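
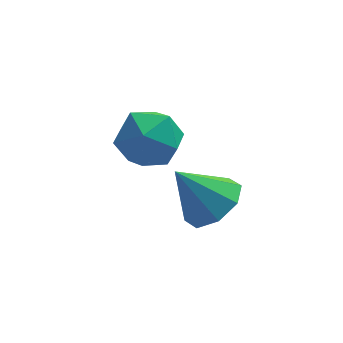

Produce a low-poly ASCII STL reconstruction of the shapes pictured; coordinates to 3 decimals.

solid 
facet normal -0.882 0.333 0.333
outer loop
vertex -0.149 1.554 -2.706
vertex -0.432 0.515 -2.417
vertex 0.092 1.173 -1.686
endloop
endfacet
facet normal -0.378 0.834 0.401
outer loop
vertex -0.149 1.554 -2.706
vertex 0.092 1.173 -1.686
vertex 0.84 1.781 -2.245
endloop
endfacet
facet normal -0.106 0.963 -0.246
outer loop
vertex -0.149 1.554 -2.706
vertex 0.84 1.781 -2.245
vertex 0.779 1.499 -3.322
endloop
endfacet
facet normal -0.442 0.542 -0.715
outer loop
vertex -0.149 1.554 -2.706
vertex 0.779 1.499 -3.322
vertex -0.008 0.717 -3.428
endloop
endfacet
facet normal -0.922 0.152 -0.356
outer loop
vertex -0.149 1.554 -2.706
vertex -0.008 0.717 -3.428
vertex -0.432 0.515 -2.417
endloop
endfacet
facet normal 0.143 0.569 0.810
outer loop
vertex 0.84 1.781 -2.245
vertex 0.092 1.173 -1.686
vertex 1.168 0.883 -1.672
endloop
endfacet
facet normal -0.673 -0.241 0.699
outer loop
vertex 0.092 1.173 -1.686
vertex -0.432 0.515 -2.417
vertex 0.381 0.101 -1.778
endloop
endfacet
facet normal -0.736 -0.534 -0.416
outer loop
vertex -0.432 0.515 -2.417
vertex -0.008 0.717 -3.428
vertex 0.32 -0.181 -2.855
endloop
endfacet
facet normal 0.039 0.096 -0.995
outer loop
vertex -0.008 0.717 -3.428
vertex 0.779 1.499 -3.322
vertex 1.068 0.427 -3.414
endloop
endfacet
facet normal 0.582 0.778 -0.237
outer loop
vertex 0.779 1.499 -3.322
vertex 0.84 1.781 -2.245
vertex 1.592 1.085 -2.683
endloop
endfacet
facet normal 0.442 -0.542 0.715
outer loop
vertex 1.309 0.046 -2.394
vertex 1.168 0.883 -1.672
vertex 0.381 0.101 -1.778
endloop
endfacet
facet normal 0.106 -0.963 0.246
outer loop
vertex 1.309 0.046 -2.394
vertex 0.381 0.101 -1.778
vertex 0.32 -0.181 -2.855
endloop
endfacet
facet normal 0.378 -0.834 -0.401
outer loop
vertex 1.309 0.046 -2.394
vertex 0.32 -0.181 -2.855
vertex 1.068 0.427 -3.414
endloop
endfacet
facet normal 0.882 -0.333 -0.333
outer loop
vertex 1.309 0.046 -2.394
vertex 1.068 0.427 -3.414
vertex 1.592 1.085 -2.683
endloop
endfacet
facet normal 0.922 -0.152 0.356
outer loop
vertex 1.309 0.046 -2.394
vertex 1.592 1.085 -2.683
vertex 1.168 0.883 -1.672
endloop
endfacet
facet normal -0.039 -0.096 0.995
outer loop
vertex 0.381 0.101 -1.778
vertex 1.168 0.883 -1.672
vertex 0.092 1.173 -1.686
endloop
endfacet
facet normal -0.582 -0.778 0.237
outer loop
vertex 0.32 -0.181 -2.855
vertex 0.381 0.101 -1.778
vertex -0.432 0.515 -2.417
endloop
endfacet
facet normal -0.143 -0.569 -0.810
outer loop
vertex 1.068 0.427 -3.414
vertex 0.32 -0.181 -2.855
vertex -0.008 0.717 -3.428
endloop
endfacet
facet normal 0.673 0.241 -0.699
outer loop
vertex 1.592 1.085 -2.683
vertex 1.068 0.427 -3.414
vertex 0.779 1.499 -3.322
endloop
endfacet
facet normal 0.736 0.534 0.416
outer loop
vertex 1.168 0.883 -1.672
vertex 1.592 1.085 -2.683
vertex 0.84 1.781 -2.245
endloop
endfacet
facet normal 0.605 -0.087 -0.791
outer loop
vertex 2.694 -2.438 -2.571
vertex 2.109 -1.843 -3.084
vertex 2.887 -1.716 -2.503
endloop
endfacet
facet normal 0.376 -0.186 0.908
outer loop
vertex 2.694 -2.438 -2.571
vertex 2.887 -1.716 -2.503
vertex 1.091 -1.697 -1.756
endloop
endfacet
facet normal 0.605 -0.088 -0.791
outer loop
vertex 2.887 -1.716 -2.503
vertex 2.109 -1.843 -3.084
vertex 2.624 -1.069 -2.776
endloop
endfacet
facet normal 0.341 0.480 0.808
outer loop
vertex 2.887 -1.716 -2.503
vertex 2.624 -1.069 -2.776
vertex 1.091 -1.697 -1.756
endloop
endfacet
facet normal 0.605 -0.088 -0.791
outer loop
vertex 2.624 -1.069 -2.776
vertex 2.109 -1.843 -3.084
vertex 2.059 -0.876 -3.23
endloop
endfacet
facet normal -0.062 0.889 0.454
outer loop
vertex 2.624 -1.069 -2.776
vertex 2.059 -0.876 -3.23
vertex 1.091 -1.697 -1.756
endloop
endfacet
facet normal 0.605 -0.088 -0.791
outer loop
vertex 2.059 -0.876 -3.23
vertex 2.109 -1.843 -3.084
vertex 1.523 -1.249 -3.598
endloop
endfacet
facet normal -0.596 0.801 0.055
outer loop
vertex 2.059 -0.876 -3.23
vertex 1.523 -1.249 -3.598
vertex 1.091 -1.697 -1.756
endloop
endfacet
facet normal 0.605 -0.087 -0.791
outer loop
vertex 1.523 -1.249 -3.598
vertex 2.109 -1.843 -3.084
vertex 1.33 -1.971 -3.666
endloop
endfacet
facet normal -0.950 0.269 -0.157
outer loop
vertex 1.523 -1.249 -3.598
vertex 1.33 -1.971 -3.666
vertex 1.091 -1.697 -1.756
endloop
endfacet
facet normal 0.605 -0.088 -0.791
outer loop
vertex 1.33 -1.971 -3.666
vertex 2.109 -1.843 -3.084
vertex 1.593 -2.618 -3.393
endloop
endfacet
facet normal -0.916 -0.397 -0.058
outer loop
vertex 1.33 -1.971 -3.666
vertex 1.593 -2.618 -3.393
vertex 1.091 -1.697 -1.756
endloop
endfacet
facet normal 0.606 -0.088 -0.791
outer loop
vertex 1.593 -2.618 -3.393
vertex 2.109 -1.843 -3.084
vertex 2.158 -2.811 -2.939
endloop
endfacet
facet normal -0.513 -0.806 0.296
outer loop
vertex 1.593 -2.618 -3.393
vertex 2.158 -2.811 -2.939
vertex 1.091 -1.697 -1.756
endloop
endfacet
facet normal 0.605 -0.088 -0.792
outer loop
vertex 2.158 -2.811 -2.939
vertex 2.109 -1.843 -3.084
vertex 2.694 -2.438 -2.571
endloop
endfacet
facet normal 0.022 -0.718 0.696
outer loop
vertex 2.158 -2.811 -2.939
vertex 2.694 -2.438 -2.571
vertex 1.091 -1.697 -1.756
endloop
endfacet

endsolid


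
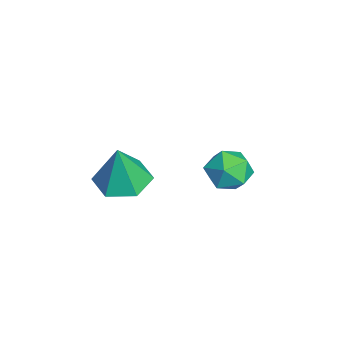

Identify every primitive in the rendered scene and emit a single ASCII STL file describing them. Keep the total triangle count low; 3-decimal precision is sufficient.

solid 
facet normal -0.321 0.375 0.870
outer loop
vertex -1.428 1.738 -0.036
vertex -0.941 1.097 0.42
vertex -0.553 1.911 0.212
endloop
endfacet
facet normal -0.281 0.884 0.373
outer loop
vertex -1.428 1.738 -0.036
vertex -0.553 1.911 0.212
vertex -0.857 2.167 -0.624
endloop
endfacet
facet normal -0.699 0.694 -0.173
outer loop
vertex -1.428 1.738 -0.036
vertex -0.857 2.167 -0.624
vertex -1.432 1.511 -0.933
endloop
endfacet
facet normal -0.998 0.066 -0.012
outer loop
vertex -1.428 1.738 -0.036
vertex -1.432 1.511 -0.933
vertex -1.484 0.849 -0.288
endloop
endfacet
facet normal -0.764 -0.131 0.632
outer loop
vertex -1.428 1.738 -0.036
vertex -1.484 0.849 -0.288
vertex -0.941 1.097 0.42
endloop
endfacet
facet normal 0.392 0.910 0.136
outer loop
vertex -0.857 2.167 -0.624
vertex -0.553 1.911 0.212
vertex -0.016 1.791 -0.532
endloop
endfacet
facet normal 0.328 0.084 0.941
outer loop
vertex -0.553 1.911 0.212
vertex -0.941 1.097 0.42
vertex -0.068 1.129 0.113
endloop
endfacet
facet normal -0.389 -0.735 0.556
outer loop
vertex -0.941 1.097 0.42
vertex -1.484 0.849 -0.288
vertex -0.643 0.473 -0.196
endloop
endfacet
facet normal -0.768 -0.415 -0.488
outer loop
vertex -1.484 0.849 -0.288
vertex -1.432 1.511 -0.933
vertex -0.947 0.729 -1.032
endloop
endfacet
facet normal -0.285 0.601 -0.747
outer loop
vertex -1.432 1.511 -0.933
vertex -0.857 2.167 -0.624
vertex -0.559 1.543 -1.24
endloop
endfacet
facet normal 0.998 -0.066 0.012
outer loop
vertex -0.072 0.902 -0.784
vertex -0.016 1.791 -0.532
vertex -0.068 1.129 0.113
endloop
endfacet
facet normal 0.699 -0.694 0.173
outer loop
vertex -0.072 0.902 -0.784
vertex -0.068 1.129 0.113
vertex -0.643 0.473 -0.196
endloop
endfacet
facet normal 0.281 -0.884 -0.373
outer loop
vertex -0.072 0.902 -0.784
vertex -0.643 0.473 -0.196
vertex -0.947 0.729 -1.032
endloop
endfacet
facet normal 0.321 -0.375 -0.870
outer loop
vertex -0.072 0.902 -0.784
vertex -0.947 0.729 -1.032
vertex -0.559 1.543 -1.24
endloop
endfacet
facet normal 0.764 0.131 -0.632
outer loop
vertex -0.072 0.902 -0.784
vertex -0.559 1.543 -1.24
vertex -0.016 1.791 -0.532
endloop
endfacet
facet normal 0.768 0.415 0.488
outer loop
vertex -0.068 1.129 0.113
vertex -0.016 1.791 -0.532
vertex -0.553 1.911 0.212
endloop
endfacet
facet normal 0.285 -0.601 0.747
outer loop
vertex -0.643 0.473 -0.196
vertex -0.068 1.129 0.113
vertex -0.941 1.097 0.42
endloop
endfacet
facet normal -0.392 -0.910 -0.136
outer loop
vertex -0.947 0.729 -1.032
vertex -0.643 0.473 -0.196
vertex -1.484 0.849 -0.288
endloop
endfacet
facet normal -0.328 -0.084 -0.941
outer loop
vertex -0.559 1.543 -1.24
vertex -0.947 0.729 -1.032
vertex -1.432 1.511 -0.933
endloop
endfacet
facet normal 0.389 0.735 -0.556
outer loop
vertex -0.016 1.791 -0.532
vertex -0.559 1.543 -1.24
vertex -0.857 2.167 -0.624
endloop
endfacet
facet normal -0.214 0.082 -0.973
outer loop
vertex 3.824 -1.677 2.088
vertex 2.981 -2.112 2.237
vertex 3.047 -1.156 2.303
endloop
endfacet
facet normal 0.585 0.712 0.389
outer loop
vertex 3.824 -1.677 2.088
vertex 3.047 -1.156 2.303
vertex 3.339 -2.248 3.863
endloop
endfacet
facet normal -0.214 0.082 -0.973
outer loop
vertex 3.047 -1.156 2.303
vertex 2.981 -2.112 2.237
vertex 2.204 -1.591 2.452
endloop
endfacet
facet normal -0.288 0.758 0.585
outer loop
vertex 3.047 -1.156 2.303
vertex 2.204 -1.591 2.452
vertex 3.339 -2.248 3.863
endloop
endfacet
facet normal -0.214 0.082 -0.973
outer loop
vertex 2.204 -1.591 2.452
vertex 2.981 -2.112 2.237
vertex 2.138 -2.546 2.386
endloop
endfacet
facet normal -0.777 0.010 0.630
outer loop
vertex 2.204 -1.591 2.452
vertex 2.138 -2.546 2.386
vertex 3.339 -2.248 3.863
endloop
endfacet
facet normal -0.214 0.082 -0.973
outer loop
vertex 2.138 -2.546 2.386
vertex 2.981 -2.112 2.237
vertex 2.915 -3.067 2.171
endloop
endfacet
facet normal -0.394 -0.785 0.479
outer loop
vertex 2.138 -2.546 2.386
vertex 2.915 -3.067 2.171
vertex 3.339 -2.248 3.863
endloop
endfacet
facet normal -0.214 0.082 -0.973
outer loop
vertex 2.915 -3.067 2.171
vertex 2.981 -2.112 2.237
vertex 3.758 -2.632 2.022
endloop
endfacet
facet normal 0.479 -0.831 0.282
outer loop
vertex 2.915 -3.067 2.171
vertex 3.758 -2.632 2.022
vertex 3.339 -2.248 3.863
endloop
endfacet
facet normal -0.214 0.082 -0.973
outer loop
vertex 3.758 -2.632 2.022
vertex 2.981 -2.112 2.237
vertex 3.824 -1.677 2.088
endloop
endfacet
facet normal 0.968 -0.083 0.238
outer loop
vertex 3.758 -2.632 2.022
vertex 3.824 -1.677 2.088
vertex 3.339 -2.248 3.863
endloop
endfacet

endsolid


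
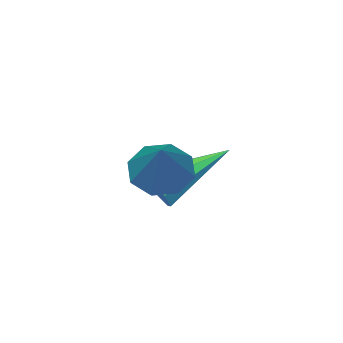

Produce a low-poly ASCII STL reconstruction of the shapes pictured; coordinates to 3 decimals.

solid 
facet normal -0.537 -0.542 -0.647
outer loop
vertex -1.667 -2.772 -1.799
vertex -2.084 -2.169 -1.958
vertex -1.453 -2.465 -2.234
endloop
endfacet
facet normal 0.890 -0.438 0.128
outer loop
vertex -1.667 -2.772 -1.799
vertex -1.453 -2.465 -2.234
vertex -0.996 -1.071 -0.642
endloop
endfacet
facet normal -0.537 -0.541 -0.648
outer loop
vertex -1.453 -2.465 -2.234
vertex -2.084 -2.169 -1.958
vertex -1.608 -1.984 -2.507
endloop
endfacet
facet normal 0.930 0.099 -0.354
outer loop
vertex -1.453 -2.465 -2.234
vertex -1.608 -1.984 -2.507
vertex -0.996 -1.071 -0.642
endloop
endfacet
facet normal -0.537 -0.541 -0.648
outer loop
vertex -1.608 -1.984 -2.507
vertex -2.084 -2.169 -1.958
vertex -2.042 -1.612 -2.458
endloop
endfacet
facet normal 0.527 0.682 -0.507
outer loop
vertex -1.608 -1.984 -2.507
vertex -2.042 -1.612 -2.458
vertex -0.996 -1.071 -0.642
endloop
endfacet
facet normal -0.537 -0.541 -0.648
outer loop
vertex -2.042 -1.612 -2.458
vertex -2.084 -2.169 -1.958
vertex -2.501 -1.566 -2.116
endloop
endfacet
facet normal -0.082 0.967 -0.241
outer loop
vertex -2.042 -1.612 -2.458
vertex -2.501 -1.566 -2.116
vertex -0.996 -1.071 -0.642
endloop
endfacet
facet normal -0.536 -0.540 -0.649
outer loop
vertex -2.501 -1.566 -2.116
vertex -2.084 -2.169 -1.958
vertex -2.716 -1.874 -1.682
endloop
endfacet
facet normal -0.543 0.788 0.290
outer loop
vertex -2.501 -1.566 -2.116
vertex -2.716 -1.874 -1.682
vertex -0.996 -1.071 -0.642
endloop
endfacet
facet normal -0.536 -0.541 -0.648
outer loop
vertex -2.716 -1.874 -1.682
vertex -2.084 -2.169 -1.958
vertex -2.561 -2.354 -1.409
endloop
endfacet
facet normal -0.584 0.251 0.772
outer loop
vertex -2.716 -1.874 -1.682
vertex -2.561 -2.354 -1.409
vertex -0.996 -1.071 -0.642
endloop
endfacet
facet normal -0.536 -0.541 -0.648
outer loop
vertex -2.561 -2.354 -1.409
vertex -2.084 -2.169 -1.958
vertex -2.126 -2.726 -1.458
endloop
endfacet
facet normal -0.181 -0.333 0.925
outer loop
vertex -2.561 -2.354 -1.409
vertex -2.126 -2.726 -1.458
vertex -0.996 -1.071 -0.642
endloop
endfacet
facet normal -0.536 -0.541 -0.648
outer loop
vertex -2.126 -2.726 -1.458
vertex -2.084 -2.169 -1.958
vertex -1.667 -2.772 -1.799
endloop
endfacet
facet normal 0.428 -0.618 0.660
outer loop
vertex -2.126 -2.726 -1.458
vertex -1.667 -2.772 -1.799
vertex -0.996 -1.071 -0.642
endloop
endfacet
facet normal 0.829 -0.344 -0.441
outer loop
vertex -2.616 -2.998 -2.795
vertex -2.973 -3.278 -3.247
vertex -2.698 -2.704 -3.178
endloop
endfacet
facet normal 0.281 0.789 0.546
outer loop
vertex -2.616 -2.998 -2.795
vertex -2.698 -2.704 -3.178
vertex -4.647 -2.582 -2.353
endloop
endfacet
facet normal 0.828 -0.343 -0.443
outer loop
vertex -2.698 -2.704 -3.178
vertex -2.973 -3.278 -3.247
vertex -2.942 -2.746 -3.601
endloop
endfacet
facet normal 0.016 0.994 -0.108
outer loop
vertex -2.698 -2.704 -3.178
vertex -2.942 -2.746 -3.601
vertex -4.647 -2.582 -2.353
endloop
endfacet
facet normal 0.828 -0.343 -0.443
outer loop
vertex -2.942 -2.746 -3.601
vertex -2.973 -3.278 -3.247
vertex -3.204 -3.099 -3.817
endloop
endfacet
facet normal -0.393 0.674 -0.625
outer loop
vertex -2.942 -2.746 -3.601
vertex -3.204 -3.099 -3.817
vertex -4.647 -2.582 -2.353
endloop
endfacet
facet normal 0.827 -0.345 -0.444
outer loop
vertex -3.204 -3.099 -3.817
vertex -2.973 -3.278 -3.247
vertex -3.331 -3.557 -3.698
endloop
endfacet
facet normal -0.710 0.014 -0.704
outer loop
vertex -3.204 -3.099 -3.817
vertex -3.331 -3.557 -3.698
vertex -4.647 -2.582 -2.353
endloop
endfacet
facet normal 0.827 -0.346 -0.443
outer loop
vertex -3.331 -3.557 -3.698
vertex -2.973 -3.278 -3.247
vertex -3.249 -3.851 -3.315
endloop
endfacet
facet normal -0.746 -0.596 -0.298
outer loop
vertex -3.331 -3.557 -3.698
vertex -3.249 -3.851 -3.315
vertex -4.647 -2.582 -2.353
endloop
endfacet
facet normal 0.827 -0.346 -0.443
outer loop
vertex -3.249 -3.851 -3.315
vertex -2.973 -3.278 -3.247
vertex -3.005 -3.81 -2.892
endloop
endfacet
facet normal -0.482 -0.801 0.356
outer loop
vertex -3.249 -3.851 -3.315
vertex -3.005 -3.81 -2.892
vertex -4.647 -2.582 -2.353
endloop
endfacet
facet normal 0.828 -0.345 -0.442
outer loop
vertex -3.005 -3.81 -2.892
vertex -2.973 -3.278 -3.247
vertex -2.743 -3.456 -2.677
endloop
endfacet
facet normal -0.071 -0.479 0.875
outer loop
vertex -3.005 -3.81 -2.892
vertex -2.743 -3.456 -2.677
vertex -4.647 -2.582 -2.353
endloop
endfacet
facet normal 0.829 -0.344 -0.442
outer loop
vertex -2.743 -3.456 -2.677
vertex -2.973 -3.278 -3.247
vertex -2.616 -2.998 -2.795
endloop
endfacet
facet normal 0.244 0.178 0.953
outer loop
vertex -2.743 -3.456 -2.677
vertex -2.616 -2.998 -2.795
vertex -4.647 -2.582 -2.353
endloop
endfacet

endsolid


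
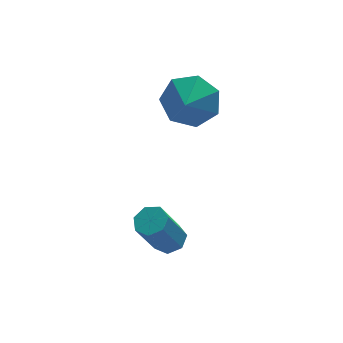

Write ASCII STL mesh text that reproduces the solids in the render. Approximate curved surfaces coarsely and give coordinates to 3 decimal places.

solid 
facet normal 0.401 0.214 -0.891
outer loop
vertex 0.929 1.043 -2.413
vertex 0.377 1.195 -2.625
vertex 0.792 1.55 -2.353
endloop
endfacet
facet normal 0.878 0.185 0.441
outer loop
vertex 0.929 1.043 -2.413
vertex 0.792 1.55 -2.353
vertex 0.194 0.652 -0.783
endloop
endfacet
facet normal 0.879 0.185 0.440
outer loop
vertex 0.194 0.652 -0.783
vertex 0.792 1.55 -2.353
vertex 0.057 1.16 -0.723
endloop
endfacet
facet normal -0.402 -0.214 0.890
outer loop
vertex 0.194 0.652 -0.783
vertex 0.057 1.16 -0.723
vertex -0.357 0.805 -0.995
endloop
endfacet
facet normal 0.402 0.213 -0.891
outer loop
vertex 0.792 1.55 -2.353
vertex 0.377 1.195 -2.625
vertex 0.343 1.791 -2.498
endloop
endfacet
facet normal 0.347 0.865 0.363
outer loop
vertex 0.792 1.55 -2.353
vertex 0.343 1.791 -2.498
vertex 0.057 1.16 -0.723
endloop
endfacet
facet normal 0.345 0.865 0.363
outer loop
vertex 0.057 1.16 -0.723
vertex 0.343 1.791 -2.498
vertex -0.392 1.4 -0.868
endloop
endfacet
facet normal -0.402 -0.214 0.890
outer loop
vertex 0.057 1.16 -0.723
vertex -0.392 1.4 -0.868
vertex -0.357 0.805 -0.995
endloop
endfacet
facet normal 0.401 0.213 -0.891
outer loop
vertex 0.343 1.791 -2.498
vertex 0.377 1.195 -2.625
vertex -0.08 1.583 -2.738
endloop
endfacet
facet normal -0.447 0.894 0.013
outer loop
vertex 0.343 1.791 -2.498
vertex -0.08 1.583 -2.738
vertex -0.392 1.4 -0.868
endloop
endfacet
facet normal -0.447 0.894 0.013
outer loop
vertex -0.392 1.4 -0.868
vertex -0.08 1.583 -2.738
vertex -0.815 1.192 -1.109
endloop
endfacet
facet normal -0.402 -0.214 0.890
outer loop
vertex -0.392 1.4 -0.868
vertex -0.815 1.192 -1.109
vertex -0.357 0.805 -0.995
endloop
endfacet
facet normal 0.402 0.214 -0.890
outer loop
vertex -0.08 1.583 -2.738
vertex 0.377 1.195 -2.625
vertex -0.159 1.083 -2.894
endloop
endfacet
facet normal -0.903 0.251 -0.347
outer loop
vertex -0.08 1.583 -2.738
vertex -0.159 1.083 -2.894
vertex -0.815 1.192 -1.109
endloop
endfacet
facet normal -0.904 0.249 -0.347
outer loop
vertex -0.815 1.192 -1.109
vertex -0.159 1.083 -2.894
vertex -0.893 0.692 -1.264
endloop
endfacet
facet normal -0.402 -0.213 0.890
outer loop
vertex -0.815 1.192 -1.109
vertex -0.893 0.692 -1.264
vertex -0.357 0.805 -0.995
endloop
endfacet
facet normal 0.403 0.212 -0.891
outer loop
vertex -0.159 1.083 -2.894
vertex 0.377 1.195 -2.625
vertex 0.166 0.667 -2.846
endloop
endfacet
facet normal -0.680 -0.582 -0.446
outer loop
vertex -0.159 1.083 -2.894
vertex 0.166 0.667 -2.846
vertex -0.893 0.692 -1.264
endloop
endfacet
facet normal -0.680 -0.582 -0.446
outer loop
vertex -0.893 0.692 -1.264
vertex 0.166 0.667 -2.846
vertex -0.569 0.277 -1.217
endloop
endfacet
facet normal -0.402 -0.213 0.891
outer loop
vertex -0.893 0.692 -1.264
vertex -0.569 0.277 -1.217
vertex -0.357 0.805 -0.995
endloop
endfacet
facet normal 0.400 0.213 -0.891
outer loop
vertex 0.166 0.667 -2.846
vertex 0.377 1.195 -2.625
vertex 0.65 0.65 -2.633
endloop
endfacet
facet normal 0.057 -0.976 -0.208
outer loop
vertex 0.166 0.667 -2.846
vertex 0.65 0.65 -2.633
vertex -0.569 0.277 -1.217
endloop
endfacet
facet normal 0.056 -0.976 -0.209
outer loop
vertex -0.569 0.277 -1.217
vertex 0.65 0.65 -2.633
vertex -0.085 0.259 -1.003
endloop
endfacet
facet normal -0.402 -0.213 0.891
outer loop
vertex -0.569 0.277 -1.217
vertex -0.085 0.259 -1.003
vertex -0.357 0.805 -0.995
endloop
endfacet
facet normal 0.401 0.214 -0.891
outer loop
vertex 0.65 0.65 -2.633
vertex 0.377 1.195 -2.625
vertex 0.929 1.043 -2.413
endloop
endfacet
facet normal 0.749 -0.636 0.185
outer loop
vertex 0.65 0.65 -2.633
vertex 0.929 1.043 -2.413
vertex -0.085 0.259 -1.003
endloop
endfacet
facet normal 0.749 -0.636 0.185
outer loop
vertex -0.085 0.259 -1.003
vertex 0.929 1.043 -2.413
vertex 0.194 0.652 -0.783
endloop
endfacet
facet normal -0.402 -0.213 0.891
outer loop
vertex -0.085 0.259 -1.003
vertex 0.194 0.652 -0.783
vertex -0.357 0.805 -0.995
endloop
endfacet
facet normal 0.386 0.749 -0.538
outer loop
vertex 2.802 3.954 2.166
vertex 1.867 4.112 1.715
vertex 2.252 4.543 2.592
endloop
endfacet
facet normal 0.250 -0.404 0.880
outer loop
vertex 2.802 3.954 2.166
vertex 2.252 4.543 2.592
vertex 1.473 3.348 2.265
endloop
endfacet
facet normal 0.387 0.749 -0.538
outer loop
vertex 2.252 4.543 2.592
vertex 1.867 4.112 1.715
vertex 1.412 4.808 2.357
endloop
endfacet
facet normal -0.290 -0.072 0.954
outer loop
vertex 2.252 4.543 2.592
vertex 1.412 4.808 2.357
vertex 1.473 3.348 2.265
endloop
endfacet
facet normal 0.386 0.749 -0.538
outer loop
vertex 1.412 4.808 2.357
vertex 1.867 4.112 1.715
vertex 0.915 4.548 1.639
endloop
endfacet
facet normal -0.808 -0.071 0.585
outer loop
vertex 1.412 4.808 2.357
vertex 0.915 4.548 1.639
vertex 1.473 3.348 2.265
endloop
endfacet
facet normal 0.386 0.749 -0.539
outer loop
vertex 0.915 4.548 1.639
vertex 1.867 4.112 1.715
vertex 1.134 3.96 0.979
endloop
endfacet
facet normal -0.916 -0.399 0.052
outer loop
vertex 0.915 4.548 1.639
vertex 1.134 3.96 0.979
vertex 1.473 3.348 2.265
endloop
endfacet
facet normal 0.386 0.749 -0.539
outer loop
vertex 1.134 3.96 0.979
vertex 1.867 4.112 1.715
vertex 1.905 3.487 0.873
endloop
endfacet
facet normal -0.531 -0.811 -0.246
outer loop
vertex 1.134 3.96 0.979
vertex 1.905 3.487 0.873
vertex 1.473 3.348 2.265
endloop
endfacet
facet normal 0.386 0.749 -0.539
outer loop
vertex 1.905 3.487 0.873
vertex 1.867 4.112 1.715
vertex 2.648 3.484 1.401
endloop
endfacet
facet normal 0.055 -0.995 -0.082
outer loop
vertex 1.905 3.487 0.873
vertex 2.648 3.484 1.401
vertex 1.473 3.348 2.265
endloop
endfacet
facet normal 0.386 0.749 -0.538
outer loop
vertex 2.648 3.484 1.401
vertex 1.867 4.112 1.715
vertex 2.802 3.954 2.166
endloop
endfacet
facet normal 0.402 -0.814 0.419
outer loop
vertex 2.648 3.484 1.401
vertex 2.802 3.954 2.166
vertex 1.473 3.348 2.265
endloop
endfacet

endsolid


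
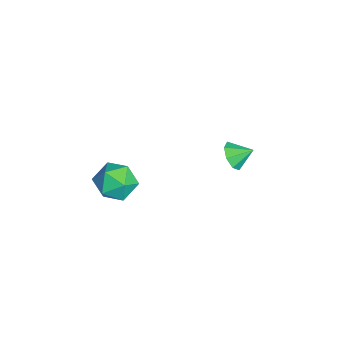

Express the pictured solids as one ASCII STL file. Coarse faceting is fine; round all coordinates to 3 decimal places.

solid 
facet normal -0.137 -0.841 -0.523
outer loop
vertex -1.001 2.583 -2.687
vertex -1.793 2.67 -2.62
vertex -1.241 2.908 -3.147
endloop
endfacet
facet normal 0.826 0.562 -0.034
outer loop
vertex -1.001 2.583 -2.687
vertex -1.241 2.908 -3.147
vertex -1.647 3.57 -2.06
endloop
endfacet
facet normal -0.137 -0.841 -0.524
outer loop
vertex -1.241 2.908 -3.147
vertex -1.793 2.67 -2.62
vertex -1.804 3.094 -3.298
endloop
endfacet
facet normal 0.380 0.846 -0.374
outer loop
vertex -1.241 2.908 -3.147
vertex -1.804 3.094 -3.298
vertex -1.647 3.57 -2.06
endloop
endfacet
facet normal -0.138 -0.841 -0.524
outer loop
vertex -1.804 3.094 -3.298
vertex -1.793 2.67 -2.62
vertex -2.361 3.032 -3.052
endloop
endfacet
facet normal -0.244 0.915 -0.321
outer loop
vertex -1.804 3.094 -3.298
vertex -2.361 3.032 -3.052
vertex -1.647 3.57 -2.06
endloop
endfacet
facet normal -0.138 -0.841 -0.524
outer loop
vertex -2.361 3.032 -3.052
vertex -1.793 2.67 -2.62
vertex -2.586 2.758 -2.553
endloop
endfacet
facet normal -0.679 0.728 0.094
outer loop
vertex -2.361 3.032 -3.052
vertex -2.586 2.758 -2.553
vertex -1.647 3.57 -2.06
endloop
endfacet
facet normal -0.138 -0.841 -0.524
outer loop
vertex -2.586 2.758 -2.553
vertex -1.793 2.67 -2.62
vertex -2.346 2.432 -2.093
endloop
endfacet
facet normal -0.671 0.394 0.629
outer loop
vertex -2.586 2.758 -2.553
vertex -2.346 2.432 -2.093
vertex -1.647 3.57 -2.06
endloop
endfacet
facet normal -0.137 -0.841 -0.523
outer loop
vertex -2.346 2.432 -2.093
vertex -1.793 2.67 -2.62
vertex -1.783 2.246 -1.941
endloop
endfacet
facet normal -0.225 0.110 0.968
outer loop
vertex -2.346 2.432 -2.093
vertex -1.783 2.246 -1.941
vertex -1.647 3.57 -2.06
endloop
endfacet
facet normal -0.138 -0.841 -0.523
outer loop
vertex -1.783 2.246 -1.941
vertex -1.793 2.67 -2.62
vertex -1.226 2.308 -2.188
endloop
endfacet
facet normal 0.401 0.041 0.915
outer loop
vertex -1.783 2.246 -1.941
vertex -1.226 2.308 -2.188
vertex -1.647 3.57 -2.06
endloop
endfacet
facet normal -0.137 -0.840 -0.525
outer loop
vertex -1.226 2.308 -2.188
vertex -1.793 2.67 -2.62
vertex -1.001 2.583 -2.687
endloop
endfacet
facet normal 0.835 0.228 0.502
outer loop
vertex -1.226 2.308 -2.188
vertex -1.001 2.583 -2.687
vertex -1.647 3.57 -2.06
endloop
endfacet
facet normal 0.304 0.199 0.932
outer loop
vertex 3.674 -2.23 2.735
vertex 4.084 -3.184 2.805
vertex 4.661 -2.395 2.448
endloop
endfacet
facet normal 0.288 0.794 0.536
outer loop
vertex 3.674 -2.23 2.735
vertex 4.661 -2.395 2.448
vertex 4.047 -1.783 1.872
endloop
endfacet
facet normal -0.376 0.879 0.293
outer loop
vertex 3.674 -2.23 2.735
vertex 4.047 -1.783 1.872
vertex 3.09 -2.193 1.874
endloop
endfacet
facet normal -0.772 0.338 0.538
outer loop
vertex 3.674 -2.23 2.735
vertex 3.09 -2.193 1.874
vertex 3.113 -3.059 2.451
endloop
endfacet
facet normal -0.351 -0.082 0.933
outer loop
vertex 3.674 -2.23 2.735
vertex 3.113 -3.059 2.451
vertex 4.084 -3.184 2.805
endloop
endfacet
facet normal 0.718 0.696 -0.026
outer loop
vertex 4.047 -1.783 1.872
vertex 4.661 -2.395 2.448
vertex 4.687 -2.461 1.409
endloop
endfacet
facet normal 0.743 -0.265 0.614
outer loop
vertex 4.661 -2.395 2.448
vertex 4.084 -3.184 2.805
vertex 4.71 -3.327 1.986
endloop
endfacet
facet normal -0.317 -0.721 0.616
outer loop
vertex 4.084 -3.184 2.805
vertex 3.113 -3.059 2.451
vertex 3.753 -3.737 1.988
endloop
endfacet
facet normal -0.999 -0.041 -0.022
outer loop
vertex 3.113 -3.059 2.451
vertex 3.09 -2.193 1.874
vertex 3.139 -3.125 1.412
endloop
endfacet
facet normal -0.358 0.834 -0.419
outer loop
vertex 3.09 -2.193 1.874
vertex 4.047 -1.783 1.872
vertex 3.716 -2.336 1.055
endloop
endfacet
facet normal 0.772 -0.338 -0.538
outer loop
vertex 4.126 -3.29 1.125
vertex 4.687 -2.461 1.409
vertex 4.71 -3.327 1.986
endloop
endfacet
facet normal 0.376 -0.879 -0.293
outer loop
vertex 4.126 -3.29 1.125
vertex 4.71 -3.327 1.986
vertex 3.753 -3.737 1.988
endloop
endfacet
facet normal -0.288 -0.794 -0.536
outer loop
vertex 4.126 -3.29 1.125
vertex 3.753 -3.737 1.988
vertex 3.139 -3.125 1.412
endloop
endfacet
facet normal -0.304 -0.199 -0.932
outer loop
vertex 4.126 -3.29 1.125
vertex 3.139 -3.125 1.412
vertex 3.716 -2.336 1.055
endloop
endfacet
facet normal 0.351 0.082 -0.933
outer loop
vertex 4.126 -3.29 1.125
vertex 3.716 -2.336 1.055
vertex 4.687 -2.461 1.409
endloop
endfacet
facet normal 0.999 0.041 0.022
outer loop
vertex 4.71 -3.327 1.986
vertex 4.687 -2.461 1.409
vertex 4.661 -2.395 2.448
endloop
endfacet
facet normal 0.358 -0.834 0.419
outer loop
vertex 3.753 -3.737 1.988
vertex 4.71 -3.327 1.986
vertex 4.084 -3.184 2.805
endloop
endfacet
facet normal -0.718 -0.696 0.026
outer loop
vertex 3.139 -3.125 1.412
vertex 3.753 -3.737 1.988
vertex 3.113 -3.059 2.451
endloop
endfacet
facet normal -0.743 0.265 -0.614
outer loop
vertex 3.716 -2.336 1.055
vertex 3.139 -3.125 1.412
vertex 3.09 -2.193 1.874
endloop
endfacet
facet normal 0.317 0.721 -0.616
outer loop
vertex 4.687 -2.461 1.409
vertex 3.716 -2.336 1.055
vertex 4.047 -1.783 1.872
endloop
endfacet

endsolid


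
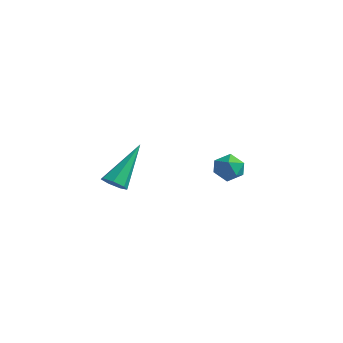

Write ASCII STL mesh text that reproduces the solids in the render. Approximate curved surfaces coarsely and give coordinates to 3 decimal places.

solid 
facet normal 0.017 -0.724 -0.690
outer loop
vertex 2.277 -4.43 1.48
vertex 1.885 -4.681 1.734
vertex 1.85 -4.317 1.351
endloop
endfacet
facet normal 0.358 0.795 -0.489
outer loop
vertex 2.277 -4.43 1.48
vertex 1.85 -4.317 1.351
vertex 1.855 -3.239 3.106
endloop
endfacet
facet normal 0.014 -0.724 -0.689
outer loop
vertex 1.85 -4.317 1.351
vertex 1.885 -4.681 1.734
vertex 1.45 -4.477 1.511
endloop
endfacet
facet normal -0.482 0.747 -0.458
outer loop
vertex 1.85 -4.317 1.351
vertex 1.45 -4.477 1.511
vertex 1.855 -3.239 3.106
endloop
endfacet
facet normal 0.014 -0.724 -0.690
outer loop
vertex 1.45 -4.477 1.511
vertex 1.885 -4.681 1.734
vertex 1.378 -4.791 1.839
endloop
endfacet
facet normal -0.964 0.263 0.040
outer loop
vertex 1.45 -4.477 1.511
vertex 1.378 -4.791 1.839
vertex 1.855 -3.239 3.106
endloop
endfacet
facet normal 0.014 -0.724 -0.690
outer loop
vertex 1.378 -4.791 1.839
vertex 1.885 -4.681 1.734
vertex 1.687 -5.022 2.088
endloop
endfacet
facet normal -0.723 -0.290 0.627
outer loop
vertex 1.378 -4.791 1.839
vertex 1.687 -5.022 2.088
vertex 1.855 -3.239 3.106
endloop
endfacet
facet normal 0.016 -0.724 -0.689
outer loop
vertex 1.687 -5.022 2.088
vertex 1.885 -4.681 1.734
vertex 2.146 -4.996 2.071
endloop
endfacet
facet normal 0.060 -0.499 0.864
outer loop
vertex 1.687 -5.022 2.088
vertex 2.146 -4.996 2.071
vertex 1.855 -3.239 3.106
endloop
endfacet
facet normal 0.015 -0.725 -0.689
outer loop
vertex 2.146 -4.996 2.071
vertex 1.885 -4.681 1.734
vertex 2.409 -4.733 1.8
endloop
endfacet
facet normal 0.794 -0.205 0.572
outer loop
vertex 2.146 -4.996 2.071
vertex 2.409 -4.733 1.8
vertex 1.855 -3.239 3.106
endloop
endfacet
facet normal 0.015 -0.723 -0.691
outer loop
vertex 2.409 -4.733 1.8
vertex 1.885 -4.681 1.734
vertex 2.277 -4.43 1.48
endloop
endfacet
facet normal 0.928 0.371 -0.031
outer loop
vertex 2.409 -4.733 1.8
vertex 2.277 -4.43 1.48
vertex 1.855 -3.239 3.106
endloop
endfacet
facet normal -0.861 0.230 -0.453
outer loop
vertex 2.785 0.645 0.393
vertex 2.529 0.05 0.578
vertex 2.461 0.585 0.979
endloop
endfacet
facet normal -0.536 0.817 -0.213
outer loop
vertex 2.785 0.645 0.393
vertex 2.461 0.585 0.979
vertex 3.027 0.947 0.943
endloop
endfacet
facet normal 0.110 0.850 -0.515
outer loop
vertex 2.785 0.645 0.393
vertex 3.027 0.947 0.943
vertex 3.446 0.635 0.518
endloop
endfacet
facet normal 0.182 0.283 -0.942
outer loop
vertex 2.785 0.645 0.393
vertex 3.446 0.635 0.518
vertex 3.138 0.081 0.292
endloop
endfacet
facet normal -0.419 -0.100 -0.903
outer loop
vertex 2.785 0.645 0.393
vertex 3.138 0.081 0.292
vertex 2.529 0.05 0.578
endloop
endfacet
facet normal -0.447 0.747 0.492
outer loop
vertex 3.027 0.947 0.943
vertex 2.461 0.585 0.979
vertex 2.922 0.539 1.468
endloop
endfacet
facet normal -0.974 -0.202 0.105
outer loop
vertex 2.461 0.585 0.979
vertex 2.529 0.05 0.578
vertex 2.614 -0.015 1.242
endloop
endfacet
facet normal -0.256 -0.738 -0.625
outer loop
vertex 2.529 0.05 0.578
vertex 3.138 0.081 0.292
vertex 3.033 -0.327 0.817
endloop
endfacet
facet normal 0.717 -0.118 -0.687
outer loop
vertex 3.138 0.081 0.292
vertex 3.446 0.635 0.518
vertex 3.599 0.035 0.781
endloop
endfacet
facet normal 0.598 0.801 0.002
outer loop
vertex 3.446 0.635 0.518
vertex 3.027 0.947 0.943
vertex 3.531 0.57 1.182
endloop
endfacet
facet normal -0.182 -0.283 0.942
outer loop
vertex 3.275 -0.025 1.367
vertex 2.922 0.539 1.468
vertex 2.614 -0.015 1.242
endloop
endfacet
facet normal -0.110 -0.850 0.515
outer loop
vertex 3.275 -0.025 1.367
vertex 2.614 -0.015 1.242
vertex 3.033 -0.327 0.817
endloop
endfacet
facet normal 0.536 -0.817 0.213
outer loop
vertex 3.275 -0.025 1.367
vertex 3.033 -0.327 0.817
vertex 3.599 0.035 0.781
endloop
endfacet
facet normal 0.861 -0.230 0.453
outer loop
vertex 3.275 -0.025 1.367
vertex 3.599 0.035 0.781
vertex 3.531 0.57 1.182
endloop
endfacet
facet normal 0.419 0.100 0.903
outer loop
vertex 3.275 -0.025 1.367
vertex 3.531 0.57 1.182
vertex 2.922 0.539 1.468
endloop
endfacet
facet normal -0.717 0.118 0.687
outer loop
vertex 2.614 -0.015 1.242
vertex 2.922 0.539 1.468
vertex 2.461 0.585 0.979
endloop
endfacet
facet normal -0.598 -0.801 -0.002
outer loop
vertex 3.033 -0.327 0.817
vertex 2.614 -0.015 1.242
vertex 2.529 0.05 0.578
endloop
endfacet
facet normal 0.447 -0.747 -0.492
outer loop
vertex 3.599 0.035 0.781
vertex 3.033 -0.327 0.817
vertex 3.138 0.081 0.292
endloop
endfacet
facet normal 0.974 0.202 -0.105
outer loop
vertex 3.531 0.57 1.182
vertex 3.599 0.035 0.781
vertex 3.446 0.635 0.518
endloop
endfacet
facet normal 0.256 0.738 0.625
outer loop
vertex 2.922 0.539 1.468
vertex 3.531 0.57 1.182
vertex 3.027 0.947 0.943
endloop
endfacet

endsolid


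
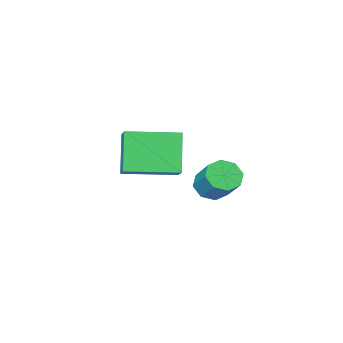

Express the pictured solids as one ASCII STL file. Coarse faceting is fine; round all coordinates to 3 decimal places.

solid 
facet normal -0.121 -0.714 -0.690
outer loop
vertex 3.41 0.408 -2.929
vertex 3.033 0.866 -3.337
vertex 3.729 0.691 -3.278
endloop
endfacet
facet normal 0.806 -0.476 0.351
outer loop
vertex 3.41 0.408 -2.929
vertex 3.729 0.691 -3.278
vertex 3.584 1.436 -1.936
endloop
endfacet
facet normal 0.806 -0.476 0.351
outer loop
vertex 3.584 1.436 -1.936
vertex 3.729 0.691 -3.278
vertex 3.903 1.719 -2.285
endloop
endfacet
facet normal 0.122 0.713 0.690
outer loop
vertex 3.584 1.436 -1.936
vertex 3.903 1.719 -2.285
vertex 3.207 1.894 -2.343
endloop
endfacet
facet normal -0.121 -0.713 -0.691
outer loop
vertex 3.729 0.691 -3.278
vertex 3.033 0.866 -3.337
vertex 3.64 1.077 -3.661
endloop
endfacet
facet normal 0.979 0.027 -0.200
outer loop
vertex 3.729 0.691 -3.278
vertex 3.64 1.077 -3.661
vertex 3.903 1.719 -2.285
endloop
endfacet
facet normal 0.979 0.027 -0.200
outer loop
vertex 3.903 1.719 -2.285
vertex 3.64 1.077 -3.661
vertex 3.814 2.105 -2.668
endloop
endfacet
facet normal 0.122 0.713 0.690
outer loop
vertex 3.903 1.719 -2.285
vertex 3.814 2.105 -2.668
vertex 3.207 1.894 -2.343
endloop
endfacet
facet normal -0.120 -0.714 -0.690
outer loop
vertex 3.64 1.077 -3.661
vertex 3.033 0.866 -3.337
vertex 3.195 1.339 -3.855
endloop
endfacet
facet normal 0.579 0.514 -0.633
outer loop
vertex 3.64 1.077 -3.661
vertex 3.195 1.339 -3.855
vertex 3.814 2.105 -2.668
endloop
endfacet
facet normal 0.579 0.514 -0.633
outer loop
vertex 3.814 2.105 -2.668
vertex 3.195 1.339 -3.855
vertex 3.37 2.367 -2.861
endloop
endfacet
facet normal 0.121 0.714 0.690
outer loop
vertex 3.814 2.105 -2.668
vertex 3.37 2.367 -2.861
vertex 3.207 1.894 -2.343
endloop
endfacet
facet normal -0.122 -0.714 -0.690
outer loop
vertex 3.195 1.339 -3.855
vertex 3.033 0.866 -3.337
vertex 2.656 1.324 -3.744
endloop
endfacet
facet normal -0.163 0.700 -0.695
outer loop
vertex 3.195 1.339 -3.855
vertex 2.656 1.324 -3.744
vertex 3.37 2.367 -2.861
endloop
endfacet
facet normal -0.161 0.700 -0.696
outer loop
vertex 3.37 2.367 -2.861
vertex 2.656 1.324 -3.744
vertex 2.83 2.352 -2.751
endloop
endfacet
facet normal 0.121 0.714 0.690
outer loop
vertex 3.37 2.367 -2.861
vertex 2.83 2.352 -2.751
vertex 3.207 1.894 -2.343
endloop
endfacet
facet normal -0.122 -0.713 -0.690
outer loop
vertex 2.656 1.324 -3.744
vertex 3.033 0.866 -3.337
vertex 2.337 1.041 -3.395
endloop
endfacet
facet normal -0.806 0.476 -0.351
outer loop
vertex 2.656 1.324 -3.744
vertex 2.337 1.041 -3.395
vertex 2.83 2.352 -2.751
endloop
endfacet
facet normal -0.806 0.476 -0.351
outer loop
vertex 2.83 2.352 -2.751
vertex 2.337 1.041 -3.395
vertex 2.511 2.069 -2.402
endloop
endfacet
facet normal 0.121 0.714 0.690
outer loop
vertex 2.83 2.352 -2.751
vertex 2.511 2.069 -2.402
vertex 3.207 1.894 -2.343
endloop
endfacet
facet normal -0.122 -0.713 -0.690
outer loop
vertex 2.337 1.041 -3.395
vertex 3.033 0.866 -3.337
vertex 2.426 0.655 -3.012
endloop
endfacet
facet normal -0.979 -0.027 0.200
outer loop
vertex 2.337 1.041 -3.395
vertex 2.426 0.655 -3.012
vertex 2.511 2.069 -2.402
endloop
endfacet
facet normal -0.979 -0.027 0.200
outer loop
vertex 2.511 2.069 -2.402
vertex 2.426 0.655 -3.012
vertex 2.6 1.683 -2.019
endloop
endfacet
facet normal 0.121 0.713 0.691
outer loop
vertex 2.511 2.069 -2.402
vertex 2.6 1.683 -2.019
vertex 3.207 1.894 -2.343
endloop
endfacet
facet normal -0.121 -0.714 -0.690
outer loop
vertex 2.426 0.655 -3.012
vertex 3.033 0.866 -3.337
vertex 2.87 0.393 -2.819
endloop
endfacet
facet normal -0.579 -0.514 0.633
outer loop
vertex 2.426 0.655 -3.012
vertex 2.87 0.393 -2.819
vertex 2.6 1.683 -2.019
endloop
endfacet
facet normal -0.579 -0.514 0.633
outer loop
vertex 2.6 1.683 -2.019
vertex 2.87 0.393 -2.819
vertex 3.045 1.421 -1.825
endloop
endfacet
facet normal 0.120 0.714 0.690
outer loop
vertex 2.6 1.683 -2.019
vertex 3.045 1.421 -1.825
vertex 3.207 1.894 -2.343
endloop
endfacet
facet normal -0.121 -0.714 -0.690
outer loop
vertex 2.87 0.393 -2.819
vertex 3.033 0.866 -3.337
vertex 3.41 0.408 -2.929
endloop
endfacet
facet normal 0.161 -0.700 0.696
outer loop
vertex 2.87 0.393 -2.819
vertex 3.41 0.408 -2.929
vertex 3.045 1.421 -1.825
endloop
endfacet
facet normal 0.163 -0.700 0.696
outer loop
vertex 3.045 1.421 -1.825
vertex 3.41 0.408 -2.929
vertex 3.584 1.436 -1.936
endloop
endfacet
facet normal 0.122 0.714 0.690
outer loop
vertex 3.045 1.421 -1.825
vertex 3.584 1.436 -1.936
vertex 3.207 1.894 -2.343
endloop
endfacet
facet normal -0.307 -0.444 0.842
outer loop
vertex 4.425 -2.815 -1.759
vertex 2.533 -1.806 -1.917
vertex 4.012 -3.685 -2.369
endloop
endfacet
facet normal 0.880 -0.469 0.074
outer loop
vertex 4.587 -2.854 -3.943
vertex 4.425 -2.815 -1.759
vertex 4.012 -3.685 -2.369
endloop
endfacet
facet normal -0.308 -0.445 0.841
outer loop
vertex 4.012 -3.685 -2.369
vertex 2.533 -1.806 -1.917
vertex 2.12 -2.675 -2.528
endloop
endfacet
facet normal -0.362 -0.763 -0.535
outer loop
vertex 2.12 -2.675 -2.528
vertex 4.587 -2.854 -3.943
vertex 4.012 -3.685 -2.369
endloop
endfacet
facet normal 0.362 0.763 0.535
outer loop
vertex 4.425 -2.815 -1.759
vertex 3.108 -0.975 -3.491
vertex 2.533 -1.806 -1.917
endloop
endfacet
facet normal 0.880 -0.470 0.074
outer loop
vertex 5.0 -1.985 -3.332
vertex 4.425 -2.815 -1.759
vertex 4.587 -2.854 -3.943
endloop
endfacet
facet normal 0.362 0.763 0.535
outer loop
vertex 5.0 -1.985 -3.332
vertex 3.108 -0.975 -3.491
vertex 4.425 -2.815 -1.759
endloop
endfacet
facet normal -0.880 0.470 -0.073
outer loop
vertex 2.533 -1.806 -1.917
vertex 3.108 -0.975 -3.491
vertex 2.12 -2.675 -2.528
endloop
endfacet
facet normal -0.362 -0.763 -0.535
outer loop
vertex 2.695 -1.845 -4.101
vertex 4.587 -2.854 -3.943
vertex 2.12 -2.675 -2.528
endloop
endfacet
facet normal -0.880 0.469 -0.074
outer loop
vertex 2.12 -2.675 -2.528
vertex 3.108 -0.975 -3.491
vertex 2.695 -1.845 -4.101
endloop
endfacet
facet normal 0.308 0.445 -0.841
outer loop
vertex 2.695 -1.845 -4.101
vertex 5.0 -1.985 -3.332
vertex 4.587 -2.854 -3.943
endloop
endfacet
facet normal 0.308 0.444 -0.842
outer loop
vertex 3.108 -0.975 -3.491
vertex 5.0 -1.985 -3.332
vertex 2.695 -1.845 -4.101
endloop
endfacet

endsolid


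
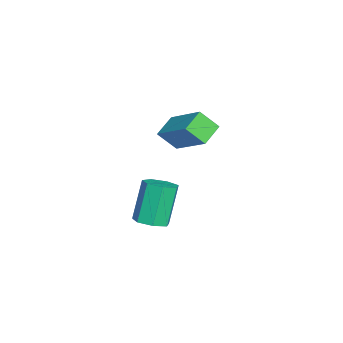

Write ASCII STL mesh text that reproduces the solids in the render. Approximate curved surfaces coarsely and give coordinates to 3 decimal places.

solid 
facet normal 0.382 -0.152 -0.911
outer loop
vertex -2.68 -0.742 -3.622
vertex -3.145 -0.323 -3.887
vertex -2.525 -0.173 -3.652
endloop
endfacet
facet normal 0.886 -0.220 0.409
outer loop
vertex -2.68 -0.742 -3.622
vertex -2.525 -0.173 -3.652
vertex -3.35 -0.476 -2.027
endloop
endfacet
facet normal 0.886 -0.220 0.409
outer loop
vertex -3.35 -0.476 -2.027
vertex -2.525 -0.173 -3.652
vertex -3.195 0.093 -2.057
endloop
endfacet
facet normal -0.384 0.153 0.911
outer loop
vertex -3.35 -0.476 -2.027
vertex -3.195 0.093 -2.057
vertex -3.815 -0.057 -2.293
endloop
endfacet
facet normal 0.382 -0.152 -0.911
outer loop
vertex -2.525 -0.173 -3.652
vertex -3.145 -0.323 -3.887
vertex -2.837 0.283 -3.859
endloop
endfacet
facet normal 0.758 0.616 0.215
outer loop
vertex -2.525 -0.173 -3.652
vertex -2.837 0.283 -3.859
vertex -3.195 0.093 -2.057
endloop
endfacet
facet normal 0.757 0.617 0.215
outer loop
vertex -3.195 0.093 -2.057
vertex -2.837 0.283 -3.859
vertex -3.507 0.548 -2.264
endloop
endfacet
facet normal -0.383 0.152 0.911
outer loop
vertex -3.195 0.093 -2.057
vertex -3.507 0.548 -2.264
vertex -3.815 -0.057 -2.293
endloop
endfacet
facet normal 0.382 -0.152 -0.912
outer loop
vertex -2.837 0.283 -3.859
vertex -3.145 -0.323 -3.887
vertex -3.381 0.283 -4.087
endloop
endfacet
facet normal 0.059 0.988 -0.140
outer loop
vertex -2.837 0.283 -3.859
vertex -3.381 0.283 -4.087
vertex -3.507 0.548 -2.264
endloop
endfacet
facet normal 0.059 0.988 -0.140
outer loop
vertex -3.507 0.548 -2.264
vertex -3.381 0.283 -4.087
vertex -4.051 0.548 -2.493
endloop
endfacet
facet normal -0.383 0.152 0.911
outer loop
vertex -3.507 0.548 -2.264
vertex -4.051 0.548 -2.493
vertex -3.815 -0.057 -2.293
endloop
endfacet
facet normal 0.383 -0.152 -0.911
outer loop
vertex -3.381 0.283 -4.087
vertex -3.145 -0.323 -3.887
vertex -3.747 -0.173 -4.165
endloop
endfacet
facet normal -0.684 0.616 -0.390
outer loop
vertex -3.381 0.283 -4.087
vertex -3.747 -0.173 -4.165
vertex -4.051 0.548 -2.493
endloop
endfacet
facet normal -0.684 0.616 -0.390
outer loop
vertex -4.051 0.548 -2.493
vertex -3.747 -0.173 -4.165
vertex -4.417 0.092 -2.571
endloop
endfacet
facet normal -0.383 0.152 0.911
outer loop
vertex -4.051 0.548 -2.493
vertex -4.417 0.092 -2.571
vertex -3.815 -0.057 -2.293
endloop
endfacet
facet normal 0.383 -0.151 -0.911
outer loop
vertex -3.747 -0.173 -4.165
vertex -3.145 -0.323 -3.887
vertex -3.66 -0.742 -4.034
endloop
endfacet
facet normal -0.912 -0.219 -0.347
outer loop
vertex -3.747 -0.173 -4.165
vertex -3.66 -0.742 -4.034
vertex -4.417 0.092 -2.571
endloop
endfacet
facet normal -0.912 -0.220 -0.346
outer loop
vertex -4.417 0.092 -2.571
vertex -3.66 -0.742 -4.034
vertex -4.33 -0.476 -2.439
endloop
endfacet
facet normal -0.383 0.153 0.911
outer loop
vertex -4.417 0.092 -2.571
vertex -4.33 -0.476 -2.439
vertex -3.815 -0.057 -2.293
endloop
endfacet
facet normal 0.383 -0.152 -0.911
outer loop
vertex -3.66 -0.742 -4.034
vertex -3.145 -0.323 -3.887
vertex -3.185 -0.995 -3.792
endloop
endfacet
facet normal -0.453 -0.891 -0.042
outer loop
vertex -3.66 -0.742 -4.034
vertex -3.185 -0.995 -3.792
vertex -4.33 -0.476 -2.439
endloop
endfacet
facet normal -0.453 -0.891 -0.042
outer loop
vertex -4.33 -0.476 -2.439
vertex -3.185 -0.995 -3.792
vertex -3.855 -0.729 -2.197
endloop
endfacet
facet normal -0.383 0.153 0.911
outer loop
vertex -4.33 -0.476 -2.439
vertex -3.855 -0.729 -2.197
vertex -3.815 -0.057 -2.293
endloop
endfacet
facet normal 0.383 -0.152 -0.911
outer loop
vertex -3.185 -0.995 -3.792
vertex -3.145 -0.323 -3.887
vertex -2.68 -0.742 -3.622
endloop
endfacet
facet normal 0.347 -0.890 0.294
outer loop
vertex -3.185 -0.995 -3.792
vertex -2.68 -0.742 -3.622
vertex -3.855 -0.729 -2.197
endloop
endfacet
facet normal 0.347 -0.890 0.294
outer loop
vertex -3.855 -0.729 -2.197
vertex -2.68 -0.742 -3.622
vertex -3.35 -0.476 -2.027
endloop
endfacet
facet normal -0.383 0.153 0.911
outer loop
vertex -3.855 -0.729 -2.197
vertex -3.35 -0.476 -2.027
vertex -3.815 -0.057 -2.293
endloop
endfacet
facet normal -0.594 -0.590 -0.548
outer loop
vertex -3.844 -0.184 0.243
vertex -4.624 0.217 0.657
vertex -3.869 0.496 -0.462
endloop
endfacet
facet normal 0.805 -0.413 -0.427
outer loop
vertex -2.736 1.623 0.583
vertex -3.844 -0.184 0.243
vertex -3.869 0.496 -0.462
endloop
endfacet
facet normal -0.593 -0.591 -0.547
outer loop
vertex -3.869 0.496 -0.462
vertex -4.624 0.217 0.657
vertex -4.65 0.896 -0.048
endloop
endfacet
facet normal -0.026 0.694 -0.720
outer loop
vertex -4.65 0.896 -0.048
vertex -2.736 1.623 0.583
vertex -3.869 0.496 -0.462
endloop
endfacet
facet normal 0.026 -0.693 0.720
outer loop
vertex -3.844 -0.184 0.243
vertex -3.491 1.344 1.702
vertex -4.624 0.217 0.657
endloop
endfacet
facet normal 0.804 -0.413 -0.427
outer loop
vertex -2.71 0.944 1.288
vertex -3.844 -0.184 0.243
vertex -2.736 1.623 0.583
endloop
endfacet
facet normal 0.026 -0.694 0.720
outer loop
vertex -2.71 0.944 1.288
vertex -3.491 1.344 1.702
vertex -3.844 -0.184 0.243
endloop
endfacet
facet normal -0.804 0.413 0.427
outer loop
vertex -4.624 0.217 0.657
vertex -3.491 1.344 1.702
vertex -4.65 0.896 -0.048
endloop
endfacet
facet normal -0.026 0.693 -0.720
outer loop
vertex -3.516 2.024 0.997
vertex -2.736 1.623 0.583
vertex -4.65 0.896 -0.048
endloop
endfacet
facet normal -0.804 0.413 0.427
outer loop
vertex -4.65 0.896 -0.048
vertex -3.491 1.344 1.702
vertex -3.516 2.024 0.997
endloop
endfacet
facet normal 0.594 0.590 0.547
outer loop
vertex -3.516 2.024 0.997
vertex -2.71 0.944 1.288
vertex -2.736 1.623 0.583
endloop
endfacet
facet normal 0.593 0.590 0.548
outer loop
vertex -3.491 1.344 1.702
vertex -2.71 0.944 1.288
vertex -3.516 2.024 0.997
endloop
endfacet

endsolid


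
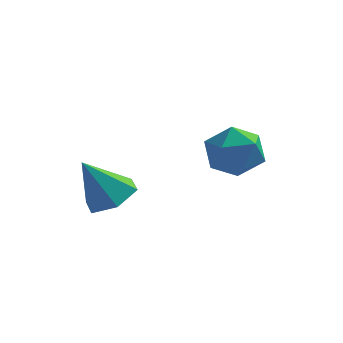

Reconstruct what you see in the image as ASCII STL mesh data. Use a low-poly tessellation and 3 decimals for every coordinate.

solid 
facet normal 0.474 0.170 -0.864
outer loop
vertex -1.826 -1.178 -2.602
vertex -2.199 -1.805 -2.93
vertex -2.53 -1.077 -2.968
endloop
endfacet
facet normal -0.172 0.814 0.555
outer loop
vertex -1.826 -1.178 -2.602
vertex -2.53 -1.077 -2.968
vertex -2.901 -2.055 -1.65
endloop
endfacet
facet normal 0.474 0.170 -0.864
outer loop
vertex -2.53 -1.077 -2.968
vertex -2.199 -1.805 -2.93
vertex -2.903 -1.704 -3.296
endloop
endfacet
facet normal -0.877 0.469 0.101
outer loop
vertex -2.53 -1.077 -2.968
vertex -2.903 -1.704 -3.296
vertex -2.901 -2.055 -1.65
endloop
endfacet
facet normal 0.474 0.168 -0.864
outer loop
vertex -2.903 -1.704 -3.296
vertex -2.199 -1.805 -2.93
vertex -2.573 -2.432 -3.257
endloop
endfacet
facet normal -0.906 -0.415 -0.087
outer loop
vertex -2.903 -1.704 -3.296
vertex -2.573 -2.432 -3.257
vertex -2.901 -2.055 -1.65
endloop
endfacet
facet normal 0.473 0.169 -0.865
outer loop
vertex -2.573 -2.432 -3.257
vertex -2.199 -1.805 -2.93
vertex -1.869 -2.532 -2.891
endloop
endfacet
facet normal -0.228 -0.957 0.178
outer loop
vertex -2.573 -2.432 -3.257
vertex -1.869 -2.532 -2.891
vertex -2.901 -2.055 -1.65
endloop
endfacet
facet normal 0.475 0.169 -0.864
outer loop
vertex -1.869 -2.532 -2.891
vertex -2.199 -1.805 -2.93
vertex -1.495 -1.906 -2.563
endloop
endfacet
facet normal 0.475 -0.614 0.631
outer loop
vertex -1.869 -2.532 -2.891
vertex -1.495 -1.906 -2.563
vertex -2.901 -2.055 -1.65
endloop
endfacet
facet normal 0.475 0.170 -0.864
outer loop
vertex -1.495 -1.906 -2.563
vertex -2.199 -1.805 -2.93
vertex -1.826 -1.178 -2.602
endloop
endfacet
facet normal 0.503 0.273 0.820
outer loop
vertex -1.495 -1.906 -2.563
vertex -1.826 -1.178 -2.602
vertex -2.901 -2.055 -1.65
endloop
endfacet
facet normal -0.612 0.419 0.671
outer loop
vertex 0.273 1.004 -1.809
vertex -0.2 0.235 -1.761
vertex 0.501 0.37 -1.205
endloop
endfacet
facet normal 0.044 0.697 0.715
outer loop
vertex 0.273 1.004 -1.809
vertex 0.501 0.37 -1.205
vertex 1.144 0.805 -1.669
endloop
endfacet
facet normal 0.210 0.974 0.080
outer loop
vertex 0.273 1.004 -1.809
vertex 1.144 0.805 -1.669
vertex 0.841 0.939 -2.51
endloop
endfacet
facet normal -0.344 0.868 -0.359
outer loop
vertex 0.273 1.004 -1.809
vertex 0.841 0.939 -2.51
vertex 0.01 0.586 -2.567
endloop
endfacet
facet normal -0.852 0.524 0.006
outer loop
vertex 0.273 1.004 -1.809
vertex 0.01 0.586 -2.567
vertex -0.2 0.235 -1.761
endloop
endfacet
facet normal 0.500 0.167 0.850
outer loop
vertex 1.144 0.805 -1.669
vertex 0.501 0.37 -1.205
vertex 1.21 -0.086 -1.533
endloop
endfacet
facet normal -0.561 -0.285 0.777
outer loop
vertex 0.501 0.37 -1.205
vertex -0.2 0.235 -1.761
vertex 0.379 -0.439 -1.59
endloop
endfacet
facet normal -0.948 -0.116 -0.297
outer loop
vertex -0.2 0.235 -1.761
vertex 0.01 0.586 -2.567
vertex 0.076 -0.305 -2.431
endloop
endfacet
facet normal -0.127 0.442 -0.888
outer loop
vertex 0.01 0.586 -2.567
vertex 0.841 0.939 -2.51
vertex 0.719 0.13 -2.895
endloop
endfacet
facet normal 0.768 0.615 -0.179
outer loop
vertex 0.841 0.939 -2.51
vertex 1.144 0.805 -1.669
vertex 1.42 0.265 -2.339
endloop
endfacet
facet normal 0.344 -0.868 0.359
outer loop
vertex 0.947 -0.504 -2.291
vertex 1.21 -0.086 -1.533
vertex 0.379 -0.439 -1.59
endloop
endfacet
facet normal -0.210 -0.974 -0.080
outer loop
vertex 0.947 -0.504 -2.291
vertex 0.379 -0.439 -1.59
vertex 0.076 -0.305 -2.431
endloop
endfacet
facet normal -0.044 -0.697 -0.715
outer loop
vertex 0.947 -0.504 -2.291
vertex 0.076 -0.305 -2.431
vertex 0.719 0.13 -2.895
endloop
endfacet
facet normal 0.612 -0.419 -0.671
outer loop
vertex 0.947 -0.504 -2.291
vertex 0.719 0.13 -2.895
vertex 1.42 0.265 -2.339
endloop
endfacet
facet normal 0.852 -0.524 -0.006
outer loop
vertex 0.947 -0.504 -2.291
vertex 1.42 0.265 -2.339
vertex 1.21 -0.086 -1.533
endloop
endfacet
facet normal 0.127 -0.442 0.888
outer loop
vertex 0.379 -0.439 -1.59
vertex 1.21 -0.086 -1.533
vertex 0.501 0.37 -1.205
endloop
endfacet
facet normal -0.768 -0.615 0.179
outer loop
vertex 0.076 -0.305 -2.431
vertex 0.379 -0.439 -1.59
vertex -0.2 0.235 -1.761
endloop
endfacet
facet normal -0.500 -0.167 -0.850
outer loop
vertex 0.719 0.13 -2.895
vertex 0.076 -0.305 -2.431
vertex 0.01 0.586 -2.567
endloop
endfacet
facet normal 0.561 0.285 -0.777
outer loop
vertex 1.42 0.265 -2.339
vertex 0.719 0.13 -2.895
vertex 0.841 0.939 -2.51
endloop
endfacet
facet normal 0.948 0.116 0.297
outer loop
vertex 1.21 -0.086 -1.533
vertex 1.42 0.265 -2.339
vertex 1.144 0.805 -1.669
endloop
endfacet

endsolid


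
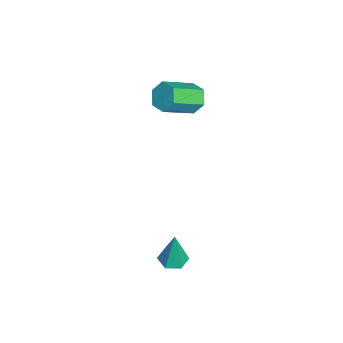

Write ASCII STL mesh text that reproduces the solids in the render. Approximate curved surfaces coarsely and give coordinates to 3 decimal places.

solid 
facet normal -0.104 -0.041 -0.994
outer loop
vertex 4.347 1.485 -3.211
vertex 3.677 1.056 -3.123
vertex 3.64 1.855 -3.152
endloop
endfacet
facet normal 0.467 0.856 0.223
outer loop
vertex 4.347 1.485 -3.211
vertex 3.64 1.855 -3.152
vertex 3.903 1.144 -0.977
endloop
endfacet
facet normal -0.104 -0.041 -0.994
outer loop
vertex 3.64 1.855 -3.152
vertex 3.677 1.056 -3.123
vertex 2.97 1.426 -3.064
endloop
endfacet
facet normal -0.479 0.815 0.325
outer loop
vertex 3.64 1.855 -3.152
vertex 2.97 1.426 -3.064
vertex 3.903 1.144 -0.977
endloop
endfacet
facet normal -0.104 -0.041 -0.994
outer loop
vertex 2.97 1.426 -3.064
vertex 3.677 1.056 -3.123
vertex 3.008 0.627 -3.035
endloop
endfacet
facet normal -0.914 -0.029 0.405
outer loop
vertex 2.97 1.426 -3.064
vertex 3.008 0.627 -3.035
vertex 3.903 1.144 -0.977
endloop
endfacet
facet normal -0.104 -0.041 -0.994
outer loop
vertex 3.008 0.627 -3.035
vertex 3.677 1.056 -3.123
vertex 3.715 0.257 -3.094
endloop
endfacet
facet normal -0.403 -0.831 0.384
outer loop
vertex 3.008 0.627 -3.035
vertex 3.715 0.257 -3.094
vertex 3.903 1.144 -0.977
endloop
endfacet
facet normal -0.104 -0.041 -0.994
outer loop
vertex 3.715 0.257 -3.094
vertex 3.677 1.056 -3.123
vertex 4.384 0.687 -3.182
endloop
endfacet
facet normal 0.545 -0.790 0.282
outer loop
vertex 3.715 0.257 -3.094
vertex 4.384 0.687 -3.182
vertex 3.903 1.144 -0.977
endloop
endfacet
facet normal -0.104 -0.041 -0.994
outer loop
vertex 4.384 0.687 -3.182
vertex 3.677 1.056 -3.123
vertex 4.347 1.485 -3.211
endloop
endfacet
facet normal 0.978 0.053 0.202
outer loop
vertex 4.384 0.687 -3.182
vertex 4.347 1.485 -3.211
vertex 3.903 1.144 -0.977
endloop
endfacet
facet normal -0.475 0.714 -0.514
outer loop
vertex -2.687 2.415 3.305
vertex -3.379 1.844 3.151
vertex -3.382 2.374 3.891
endloop
endfacet
facet normal 0.437 0.698 0.567
outer loop
vertex -2.687 2.415 3.305
vertex -3.382 2.374 3.891
vertex -1.67 0.886 4.403
endloop
endfacet
facet normal 0.437 0.698 0.567
outer loop
vertex -1.67 0.886 4.403
vertex -3.382 2.374 3.891
vertex -2.364 0.845 4.989
endloop
endfacet
facet normal 0.475 -0.715 0.513
outer loop
vertex -1.67 0.886 4.403
vertex -2.364 0.845 4.989
vertex -2.361 0.316 4.249
endloop
endfacet
facet normal -0.475 0.714 -0.514
outer loop
vertex -3.382 2.374 3.891
vertex -3.379 1.844 3.151
vertex -4.074 1.803 3.737
endloop
endfacet
facet normal -0.443 0.310 0.842
outer loop
vertex -3.382 2.374 3.891
vertex -4.074 1.803 3.737
vertex -2.364 0.845 4.989
endloop
endfacet
facet normal -0.443 0.310 0.842
outer loop
vertex -2.364 0.845 4.989
vertex -4.074 1.803 3.737
vertex -3.056 0.274 4.835
endloop
endfacet
facet normal 0.476 -0.715 0.513
outer loop
vertex -2.364 0.845 4.989
vertex -3.056 0.274 4.835
vertex -2.361 0.316 4.249
endloop
endfacet
facet normal -0.475 0.715 -0.513
outer loop
vertex -4.074 1.803 3.737
vertex -3.379 1.844 3.151
vertex -4.07 1.274 2.997
endloop
endfacet
facet normal -0.880 -0.389 0.273
outer loop
vertex -4.074 1.803 3.737
vertex -4.07 1.274 2.997
vertex -3.056 0.274 4.835
endloop
endfacet
facet normal -0.880 -0.388 0.274
outer loop
vertex -3.056 0.274 4.835
vertex -4.07 1.274 2.997
vertex -3.053 -0.255 4.095
endloop
endfacet
facet normal 0.476 -0.715 0.513
outer loop
vertex -3.056 0.274 4.835
vertex -3.053 -0.255 4.095
vertex -2.361 0.316 4.249
endloop
endfacet
facet normal -0.475 0.715 -0.513
outer loop
vertex -4.07 1.274 2.997
vertex -3.379 1.844 3.151
vertex -3.376 1.315 2.411
endloop
endfacet
facet normal -0.437 -0.698 -0.567
outer loop
vertex -4.07 1.274 2.997
vertex -3.376 1.315 2.411
vertex -3.053 -0.255 4.095
endloop
endfacet
facet normal -0.437 -0.698 -0.567
outer loop
vertex -3.053 -0.255 4.095
vertex -3.376 1.315 2.411
vertex -2.358 -0.214 3.509
endloop
endfacet
facet normal 0.475 -0.714 0.514
outer loop
vertex -3.053 -0.255 4.095
vertex -2.358 -0.214 3.509
vertex -2.361 0.316 4.249
endloop
endfacet
facet normal -0.476 0.715 -0.513
outer loop
vertex -3.376 1.315 2.411
vertex -3.379 1.844 3.151
vertex -2.684 1.886 2.565
endloop
endfacet
facet normal 0.443 -0.310 -0.842
outer loop
vertex -3.376 1.315 2.411
vertex -2.684 1.886 2.565
vertex -2.358 -0.214 3.509
endloop
endfacet
facet normal 0.443 -0.310 -0.842
outer loop
vertex -2.358 -0.214 3.509
vertex -2.684 1.886 2.565
vertex -1.666 0.357 3.663
endloop
endfacet
facet normal 0.475 -0.714 0.514
outer loop
vertex -2.358 -0.214 3.509
vertex -1.666 0.357 3.663
vertex -2.361 0.316 4.249
endloop
endfacet
facet normal -0.476 0.715 -0.513
outer loop
vertex -2.684 1.886 2.565
vertex -3.379 1.844 3.151
vertex -2.687 2.415 3.305
endloop
endfacet
facet normal 0.880 0.389 -0.274
outer loop
vertex -2.684 1.886 2.565
vertex -2.687 2.415 3.305
vertex -1.666 0.357 3.663
endloop
endfacet
facet normal 0.880 0.389 -0.273
outer loop
vertex -1.666 0.357 3.663
vertex -2.687 2.415 3.305
vertex -1.67 0.886 4.403
endloop
endfacet
facet normal 0.475 -0.715 0.513
outer loop
vertex -1.666 0.357 3.663
vertex -1.67 0.886 4.403
vertex -2.361 0.316 4.249
endloop
endfacet

endsolid


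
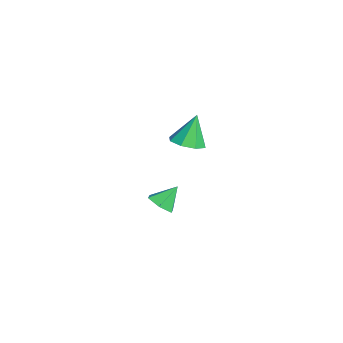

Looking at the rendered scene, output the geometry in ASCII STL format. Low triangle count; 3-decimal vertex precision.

solid 
facet normal 0.228 -0.279 -0.933
outer loop
vertex 4.667 1.376 2.814
vertex 4.062 1.664 2.58
vertex 4.726 1.898 2.672
endloop
endfacet
facet normal 0.767 0.086 0.636
outer loop
vertex 4.667 1.376 2.814
vertex 4.726 1.898 2.672
vertex 3.758 2.036 3.82
endloop
endfacet
facet normal 0.228 -0.280 -0.933
outer loop
vertex 4.726 1.898 2.672
vertex 4.062 1.664 2.58
vertex 4.395 2.282 2.476
endloop
endfacet
facet normal 0.580 0.707 0.404
outer loop
vertex 4.726 1.898 2.672
vertex 4.395 2.282 2.476
vertex 3.758 2.036 3.82
endloop
endfacet
facet normal 0.228 -0.280 -0.933
outer loop
vertex 4.395 2.282 2.476
vertex 4.062 1.664 2.58
vertex 3.87 2.305 2.341
endloop
endfacet
facet normal -0.003 0.984 0.179
outer loop
vertex 4.395 2.282 2.476
vertex 3.87 2.305 2.341
vertex 3.758 2.036 3.82
endloop
endfacet
facet normal 0.227 -0.280 -0.933
outer loop
vertex 3.87 2.305 2.341
vertex 4.062 1.664 2.58
vertex 3.456 1.952 2.346
endloop
endfacet
facet normal -0.646 0.758 0.089
outer loop
vertex 3.87 2.305 2.341
vertex 3.456 1.952 2.346
vertex 3.758 2.036 3.82
endloop
endfacet
facet normal 0.228 -0.278 -0.933
outer loop
vertex 3.456 1.952 2.346
vertex 4.062 1.664 2.58
vertex 3.397 1.431 2.487
endloop
endfacet
facet normal -0.969 0.161 0.189
outer loop
vertex 3.456 1.952 2.346
vertex 3.397 1.431 2.487
vertex 3.758 2.036 3.82
endloop
endfacet
facet normal 0.228 -0.279 -0.933
outer loop
vertex 3.397 1.431 2.487
vertex 4.062 1.664 2.58
vertex 3.728 1.046 2.683
endloop
endfacet
facet normal -0.783 -0.459 0.420
outer loop
vertex 3.397 1.431 2.487
vertex 3.728 1.046 2.683
vertex 3.758 2.036 3.82
endloop
endfacet
facet normal 0.228 -0.279 -0.933
outer loop
vertex 3.728 1.046 2.683
vertex 4.062 1.664 2.58
vertex 4.253 1.024 2.818
endloop
endfacet
facet normal -0.197 -0.737 0.647
outer loop
vertex 3.728 1.046 2.683
vertex 4.253 1.024 2.818
vertex 3.758 2.036 3.82
endloop
endfacet
facet normal 0.228 -0.279 -0.933
outer loop
vertex 4.253 1.024 2.818
vertex 4.062 1.664 2.58
vertex 4.667 1.376 2.814
endloop
endfacet
facet normal 0.443 -0.512 0.736
outer loop
vertex 4.253 1.024 2.818
vertex 4.667 1.376 2.814
vertex 3.758 2.036 3.82
endloop
endfacet
facet normal 0.225 -0.631 -0.742
outer loop
vertex 2.88 1.191 -2.058
vertex 2.388 0.818 -1.89
vertex 2.302 1.288 -2.316
endloop
endfacet
facet normal 0.220 0.967 -0.128
outer loop
vertex 2.88 1.191 -2.058
vertex 2.302 1.288 -2.316
vertex 2.152 1.482 -1.11
endloop
endfacet
facet normal 0.224 -0.632 -0.742
outer loop
vertex 2.302 1.288 -2.316
vertex 2.388 0.818 -1.89
vertex 1.81 0.915 -2.147
endloop
endfacet
facet normal -0.635 0.747 -0.199
outer loop
vertex 2.302 1.288 -2.316
vertex 1.81 0.915 -2.147
vertex 2.152 1.482 -1.11
endloop
endfacet
facet normal 0.224 -0.632 -0.742
outer loop
vertex 1.81 0.915 -2.147
vertex 2.388 0.818 -1.89
vertex 1.896 0.445 -1.721
endloop
endfacet
facet normal -0.958 0.074 0.275
outer loop
vertex 1.81 0.915 -2.147
vertex 1.896 0.445 -1.721
vertex 2.152 1.482 -1.11
endloop
endfacet
facet normal 0.225 -0.632 -0.741
outer loop
vertex 1.896 0.445 -1.721
vertex 2.388 0.818 -1.89
vertex 2.474 0.349 -1.464
endloop
endfacet
facet normal -0.428 -0.378 0.821
outer loop
vertex 1.896 0.445 -1.721
vertex 2.474 0.349 -1.464
vertex 2.152 1.482 -1.11
endloop
endfacet
facet normal 0.226 -0.632 -0.741
outer loop
vertex 2.474 0.349 -1.464
vertex 2.388 0.818 -1.89
vertex 2.966 0.722 -1.632
endloop
endfacet
facet normal 0.424 -0.158 0.892
outer loop
vertex 2.474 0.349 -1.464
vertex 2.966 0.722 -1.632
vertex 2.152 1.482 -1.11
endloop
endfacet
facet normal 0.226 -0.632 -0.741
outer loop
vertex 2.966 0.722 -1.632
vertex 2.388 0.818 -1.89
vertex 2.88 1.191 -2.058
endloop
endfacet
facet normal 0.749 0.516 0.417
outer loop
vertex 2.966 0.722 -1.632
vertex 2.88 1.191 -2.058
vertex 2.152 1.482 -1.11
endloop
endfacet

endsolid


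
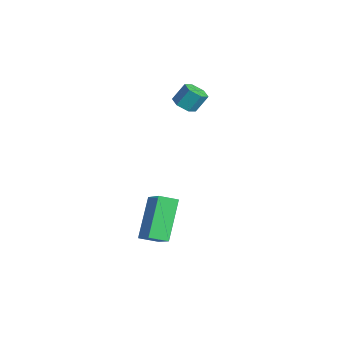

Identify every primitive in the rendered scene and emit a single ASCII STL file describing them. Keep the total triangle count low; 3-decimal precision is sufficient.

solid 
facet normal -0.539 0.425 0.727
outer loop
vertex 2.512 0.723 -0.154
vertex 2.75 1.537 -0.453
vertex 1.241 0.743 -1.108
endloop
endfacet
facet normal -0.264 -0.906 0.332
outer loop
vertex 2.41 -0.177 -2.687
vertex 2.512 0.723 -0.154
vertex 1.241 0.743 -1.108
endloop
endfacet
facet normal -0.539 0.424 0.728
outer loop
vertex 1.241 0.743 -1.108
vertex 2.75 1.537 -0.453
vertex 1.478 1.558 -1.407
endloop
endfacet
facet normal -0.800 0.013 -0.600
outer loop
vertex 1.478 1.558 -1.407
vertex 2.41 -0.177 -2.687
vertex 1.241 0.743 -1.108
endloop
endfacet
facet normal 0.800 -0.013 0.600
outer loop
vertex 2.512 0.723 -0.154
vertex 3.919 0.617 -2.032
vertex 2.75 1.537 -0.453
endloop
endfacet
facet normal -0.264 -0.905 0.332
outer loop
vertex 3.682 -0.198 -1.733
vertex 2.512 0.723 -0.154
vertex 2.41 -0.177 -2.687
endloop
endfacet
facet normal 0.800 -0.012 0.600
outer loop
vertex 3.682 -0.198 -1.733
vertex 3.919 0.617 -2.032
vertex 2.512 0.723 -0.154
endloop
endfacet
facet normal 0.264 0.906 -0.332
outer loop
vertex 2.75 1.537 -0.453
vertex 3.919 0.617 -2.032
vertex 1.478 1.558 -1.407
endloop
endfacet
facet normal -0.800 0.013 -0.600
outer loop
vertex 2.648 0.637 -2.986
vertex 2.41 -0.177 -2.687
vertex 1.478 1.558 -1.407
endloop
endfacet
facet normal 0.264 0.905 -0.333
outer loop
vertex 1.478 1.558 -1.407
vertex 3.919 0.617 -2.032
vertex 2.648 0.637 -2.986
endloop
endfacet
facet normal 0.539 -0.425 -0.728
outer loop
vertex 2.648 0.637 -2.986
vertex 3.682 -0.198 -1.733
vertex 2.41 -0.177 -2.687
endloop
endfacet
facet normal 0.539 -0.424 -0.728
outer loop
vertex 3.919 0.617 -2.032
vertex 3.682 -0.198 -1.733
vertex 2.648 0.637 -2.986
endloop
endfacet
facet normal -0.056 -0.559 -0.827
outer loop
vertex -0.009 3.101 2.986
vertex -0.618 3.138 3.002
vertex -0.295 3.556 2.698
endloop
endfacet
facet normal 0.881 0.362 -0.303
outer loop
vertex -0.009 3.101 2.986
vertex -0.295 3.556 2.698
vertex 0.047 3.665 3.822
endloop
endfacet
facet normal 0.882 0.361 -0.303
outer loop
vertex 0.047 3.665 3.822
vertex -0.295 3.556 2.698
vertex -0.239 4.121 3.533
endloop
endfacet
facet normal 0.056 0.559 0.827
outer loop
vertex 0.047 3.665 3.822
vertex -0.239 4.121 3.533
vertex -0.562 3.702 3.838
endloop
endfacet
facet normal -0.056 -0.559 -0.827
outer loop
vertex -0.295 3.556 2.698
vertex -0.618 3.138 3.002
vertex -0.903 3.593 2.714
endloop
endfacet
facet normal 0.036 0.827 -0.562
outer loop
vertex -0.295 3.556 2.698
vertex -0.903 3.593 2.714
vertex -0.239 4.121 3.533
endloop
endfacet
facet normal 0.036 0.827 -0.562
outer loop
vertex -0.239 4.121 3.533
vertex -0.903 3.593 2.714
vertex -0.847 4.158 3.549
endloop
endfacet
facet normal 0.056 0.559 0.827
outer loop
vertex -0.239 4.121 3.533
vertex -0.847 4.158 3.549
vertex -0.562 3.702 3.838
endloop
endfacet
facet normal -0.056 -0.559 -0.828
outer loop
vertex -0.903 3.593 2.714
vertex -0.618 3.138 3.002
vertex -1.227 3.175 3.018
endloop
endfacet
facet normal -0.845 0.467 -0.259
outer loop
vertex -0.903 3.593 2.714
vertex -1.227 3.175 3.018
vertex -0.847 4.158 3.549
endloop
endfacet
facet normal -0.846 0.466 -0.258
outer loop
vertex -0.847 4.158 3.549
vertex -1.227 3.175 3.018
vertex -1.171 3.739 3.854
endloop
endfacet
facet normal 0.056 0.559 0.827
outer loop
vertex -0.847 4.158 3.549
vertex -1.171 3.739 3.854
vertex -0.562 3.702 3.838
endloop
endfacet
facet normal -0.056 -0.559 -0.827
outer loop
vertex -1.227 3.175 3.018
vertex -0.618 3.138 3.002
vertex -0.941 2.719 3.307
endloop
endfacet
facet normal -0.882 -0.361 0.303
outer loop
vertex -1.227 3.175 3.018
vertex -0.941 2.719 3.307
vertex -1.171 3.739 3.854
endloop
endfacet
facet normal -0.881 -0.362 0.304
outer loop
vertex -1.171 3.739 3.854
vertex -0.941 2.719 3.307
vertex -0.885 3.284 4.142
endloop
endfacet
facet normal 0.056 0.559 0.827
outer loop
vertex -1.171 3.739 3.854
vertex -0.885 3.284 4.142
vertex -0.562 3.702 3.838
endloop
endfacet
facet normal -0.056 -0.559 -0.827
outer loop
vertex -0.941 2.719 3.307
vertex -0.618 3.138 3.002
vertex -0.333 2.682 3.291
endloop
endfacet
facet normal -0.036 -0.827 0.562
outer loop
vertex -0.941 2.719 3.307
vertex -0.333 2.682 3.291
vertex -0.885 3.284 4.142
endloop
endfacet
facet normal -0.036 -0.827 0.562
outer loop
vertex -0.885 3.284 4.142
vertex -0.333 2.682 3.291
vertex -0.277 3.247 4.126
endloop
endfacet
facet normal 0.056 0.559 0.827
outer loop
vertex -0.885 3.284 4.142
vertex -0.277 3.247 4.126
vertex -0.562 3.702 3.838
endloop
endfacet
facet normal -0.056 -0.559 -0.827
outer loop
vertex -0.333 2.682 3.291
vertex -0.618 3.138 3.002
vertex -0.009 3.101 2.986
endloop
endfacet
facet normal 0.846 -0.466 0.259
outer loop
vertex -0.333 2.682 3.291
vertex -0.009 3.101 2.986
vertex -0.277 3.247 4.126
endloop
endfacet
facet normal 0.845 -0.467 0.259
outer loop
vertex -0.277 3.247 4.126
vertex -0.009 3.101 2.986
vertex 0.047 3.665 3.822
endloop
endfacet
facet normal 0.056 0.559 0.828
outer loop
vertex -0.277 3.247 4.126
vertex 0.047 3.665 3.822
vertex -0.562 3.702 3.838
endloop
endfacet

endsolid


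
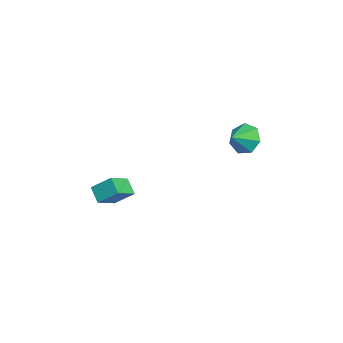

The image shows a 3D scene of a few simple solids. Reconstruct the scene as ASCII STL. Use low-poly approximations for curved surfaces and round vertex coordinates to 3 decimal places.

solid 
facet normal -0.664 0.615 -0.425
outer loop
vertex -1.039 3.64 -0.878
vertex -1.788 3.271 -0.242
vertex -1.138 4.08 -0.086
endloop
endfacet
facet normal 0.993 0.086 0.076
outer loop
vertex -1.039 3.64 -0.878
vertex -1.138 4.08 -0.086
vertex -1.032 2.569 0.242
endloop
endfacet
facet normal -0.664 0.615 -0.426
outer loop
vertex -1.138 4.08 -0.086
vertex -1.788 3.271 -0.242
vertex -1.727 3.911 0.588
endloop
endfacet
facet normal 0.713 0.196 0.673
outer loop
vertex -1.138 4.08 -0.086
vertex -1.727 3.911 0.588
vertex -1.032 2.569 0.242
endloop
endfacet
facet normal -0.664 0.615 -0.425
outer loop
vertex -1.727 3.911 0.588
vertex -1.788 3.271 -0.242
vertex -2.362 3.259 0.637
endloop
endfacet
facet normal 0.216 -0.137 0.967
outer loop
vertex -1.727 3.911 0.588
vertex -2.362 3.259 0.637
vertex -1.032 2.569 0.242
endloop
endfacet
facet normal -0.664 0.615 -0.425
outer loop
vertex -2.362 3.259 0.637
vertex -1.788 3.271 -0.242
vertex -2.565 2.616 0.023
endloop
endfacet
facet normal -0.126 -0.664 0.737
outer loop
vertex -2.362 3.259 0.637
vertex -2.565 2.616 0.023
vertex -1.032 2.569 0.242
endloop
endfacet
facet normal -0.664 0.615 -0.425
outer loop
vertex -2.565 2.616 0.023
vertex -1.788 3.271 -0.242
vertex -2.183 2.466 -0.79
endloop
endfacet
facet normal -0.053 -0.986 0.157
outer loop
vertex -2.565 2.616 0.023
vertex -2.183 2.466 -0.79
vertex -1.032 2.569 0.242
endloop
endfacet
facet normal -0.664 0.615 -0.425
outer loop
vertex -2.183 2.466 -0.79
vertex -1.788 3.271 -0.242
vertex -1.504 2.922 -1.191
endloop
endfacet
facet normal 0.379 -0.862 -0.337
outer loop
vertex -2.183 2.466 -0.79
vertex -1.504 2.922 -1.191
vertex -1.032 2.569 0.242
endloop
endfacet
facet normal -0.664 0.615 -0.425
outer loop
vertex -1.504 2.922 -1.191
vertex -1.788 3.271 -0.242
vertex -1.039 3.64 -0.878
endloop
endfacet
facet normal 0.845 -0.384 -0.373
outer loop
vertex -1.504 2.922 -1.191
vertex -1.039 3.64 -0.878
vertex -1.032 2.569 0.242
endloop
endfacet
facet normal -0.660 -0.366 0.656
outer loop
vertex 0.708 -4.659 -2.693
vertex 0.985 -3.588 -1.818
vertex -0.351 -3.874 -3.32
endloop
endfacet
facet normal -0.196 -0.760 -0.620
outer loop
vertex 0.375 -3.472 -4.042
vertex 0.708 -4.659 -2.693
vertex -0.351 -3.874 -3.32
endloop
endfacet
facet normal -0.660 -0.366 0.656
outer loop
vertex -0.351 -3.874 -3.32
vertex 0.985 -3.588 -1.818
vertex -0.074 -2.803 -2.445
endloop
endfacet
facet normal -0.725 0.538 -0.429
outer loop
vertex -0.074 -2.803 -2.445
vertex 0.375 -3.472 -4.042
vertex -0.351 -3.874 -3.32
endloop
endfacet
facet normal 0.725 -0.538 0.429
outer loop
vertex 0.708 -4.659 -2.693
vertex 1.711 -3.186 -2.54
vertex 0.985 -3.588 -1.818
endloop
endfacet
facet normal -0.196 -0.760 -0.620
outer loop
vertex 1.434 -4.257 -3.415
vertex 0.708 -4.659 -2.693
vertex 0.375 -3.472 -4.042
endloop
endfacet
facet normal 0.725 -0.538 0.429
outer loop
vertex 1.434 -4.257 -3.415
vertex 1.711 -3.186 -2.54
vertex 0.708 -4.659 -2.693
endloop
endfacet
facet normal 0.196 0.760 0.620
outer loop
vertex 0.985 -3.588 -1.818
vertex 1.711 -3.186 -2.54
vertex -0.074 -2.803 -2.445
endloop
endfacet
facet normal -0.725 0.538 -0.429
outer loop
vertex 0.652 -2.401 -3.167
vertex 0.375 -3.472 -4.042
vertex -0.074 -2.803 -2.445
endloop
endfacet
facet normal 0.196 0.760 0.620
outer loop
vertex -0.074 -2.803 -2.445
vertex 1.711 -3.186 -2.54
vertex 0.652 -2.401 -3.167
endloop
endfacet
facet normal 0.660 0.366 -0.656
outer loop
vertex 0.652 -2.401 -3.167
vertex 1.434 -4.257 -3.415
vertex 0.375 -3.472 -4.042
endloop
endfacet
facet normal 0.660 0.366 -0.656
outer loop
vertex 1.711 -3.186 -2.54
vertex 1.434 -4.257 -3.415
vertex 0.652 -2.401 -3.167
endloop
endfacet

endsolid
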